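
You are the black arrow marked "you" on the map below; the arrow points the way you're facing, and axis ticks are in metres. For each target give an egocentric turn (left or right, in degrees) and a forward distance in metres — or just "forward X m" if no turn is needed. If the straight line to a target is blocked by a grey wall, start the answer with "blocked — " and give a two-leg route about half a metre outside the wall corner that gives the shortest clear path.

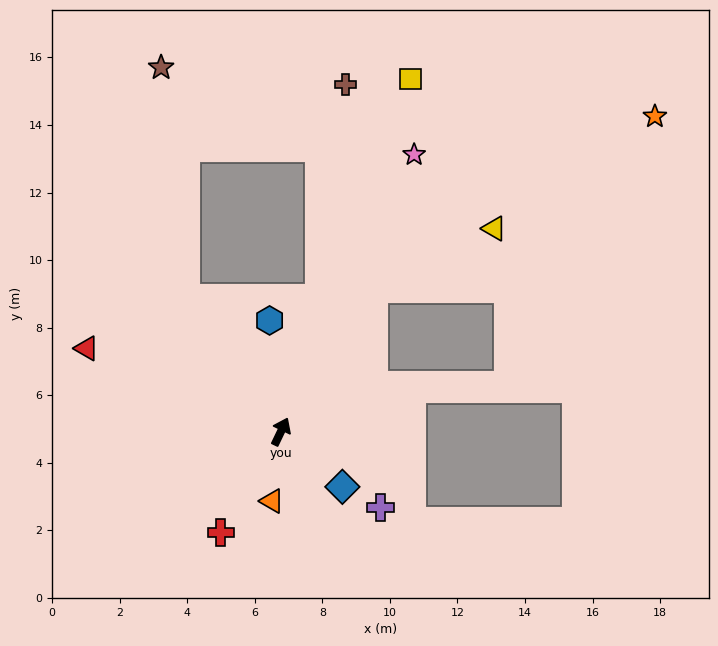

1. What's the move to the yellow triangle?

blocked — turn right 7°, forward 5.0 m, then turn right 31°, forward 4.0 m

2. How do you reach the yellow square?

turn left 5°, forward 11.1 m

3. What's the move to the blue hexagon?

turn left 31°, forward 3.3 m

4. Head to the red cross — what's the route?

turn left 175°, forward 3.5 m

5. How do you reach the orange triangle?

turn right 162°, forward 2.1 m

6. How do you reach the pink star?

forward 9.1 m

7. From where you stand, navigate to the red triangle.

turn left 92°, forward 6.3 m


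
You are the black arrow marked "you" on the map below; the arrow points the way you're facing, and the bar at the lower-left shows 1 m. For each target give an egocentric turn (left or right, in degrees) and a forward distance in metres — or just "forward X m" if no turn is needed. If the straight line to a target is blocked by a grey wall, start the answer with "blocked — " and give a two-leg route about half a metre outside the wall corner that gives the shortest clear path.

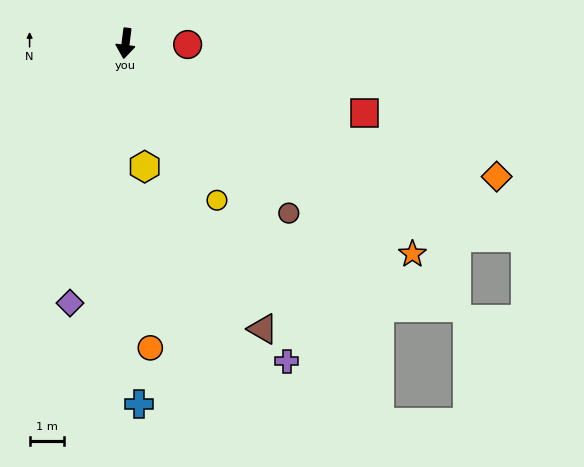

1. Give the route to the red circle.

turn left 96°, forward 1.8 m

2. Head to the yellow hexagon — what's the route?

turn left 16°, forward 3.7 m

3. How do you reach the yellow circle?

turn left 37°, forward 5.3 m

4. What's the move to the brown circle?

turn left 51°, forward 6.9 m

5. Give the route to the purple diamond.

turn right 5°, forward 7.8 m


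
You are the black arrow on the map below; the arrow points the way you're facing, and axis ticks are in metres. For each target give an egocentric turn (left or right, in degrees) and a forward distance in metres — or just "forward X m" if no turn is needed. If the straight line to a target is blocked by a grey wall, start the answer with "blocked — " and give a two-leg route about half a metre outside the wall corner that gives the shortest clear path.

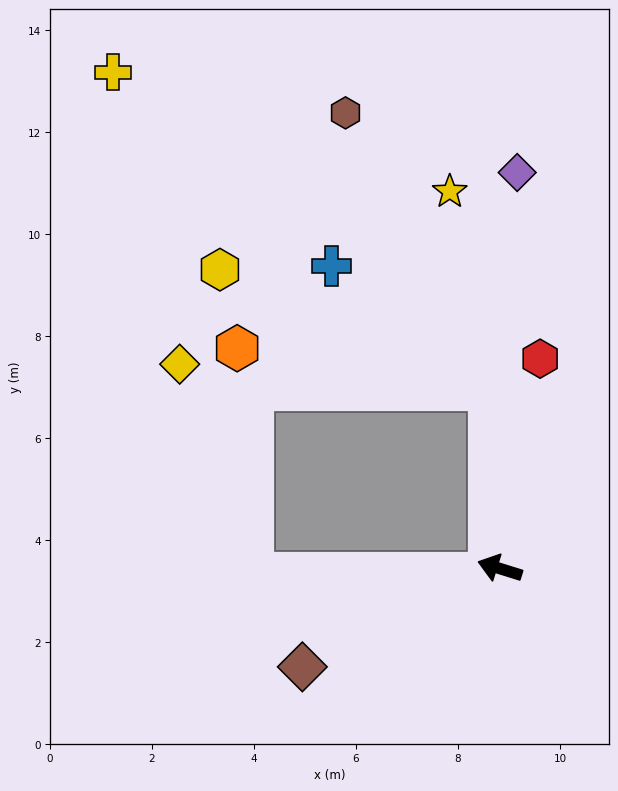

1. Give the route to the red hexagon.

turn right 84°, forward 4.2 m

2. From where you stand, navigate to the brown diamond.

turn left 44°, forward 4.3 m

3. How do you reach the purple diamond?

turn right 75°, forward 7.8 m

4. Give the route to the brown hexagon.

blocked — turn right 70°, forward 3.5 m, then turn left 25°, forward 6.1 m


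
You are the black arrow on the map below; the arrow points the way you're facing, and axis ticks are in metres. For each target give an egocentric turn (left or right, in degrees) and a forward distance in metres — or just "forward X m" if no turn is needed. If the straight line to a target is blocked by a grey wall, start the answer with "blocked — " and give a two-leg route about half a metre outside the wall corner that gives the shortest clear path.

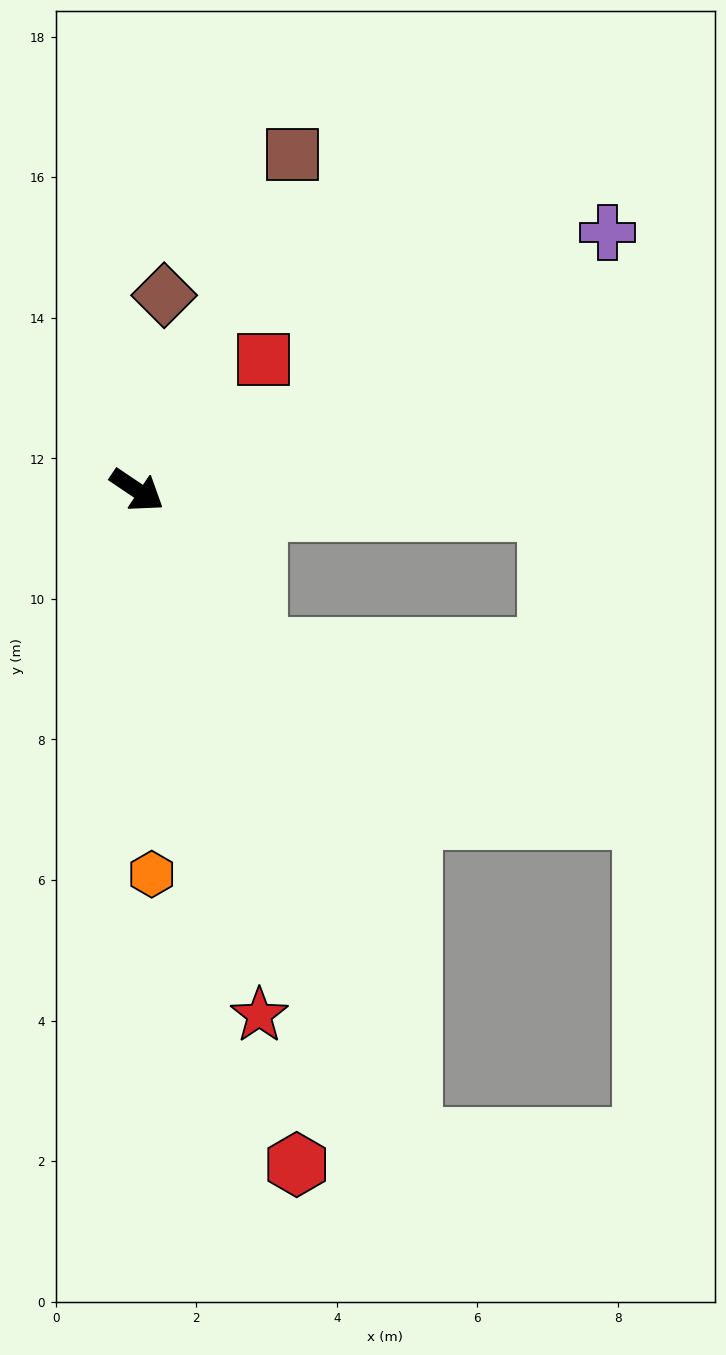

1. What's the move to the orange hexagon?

turn right 54°, forward 5.5 m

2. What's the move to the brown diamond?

turn left 116°, forward 2.8 m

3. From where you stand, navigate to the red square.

turn left 80°, forward 2.6 m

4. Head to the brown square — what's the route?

turn left 99°, forward 5.3 m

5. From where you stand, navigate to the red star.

turn right 43°, forward 7.7 m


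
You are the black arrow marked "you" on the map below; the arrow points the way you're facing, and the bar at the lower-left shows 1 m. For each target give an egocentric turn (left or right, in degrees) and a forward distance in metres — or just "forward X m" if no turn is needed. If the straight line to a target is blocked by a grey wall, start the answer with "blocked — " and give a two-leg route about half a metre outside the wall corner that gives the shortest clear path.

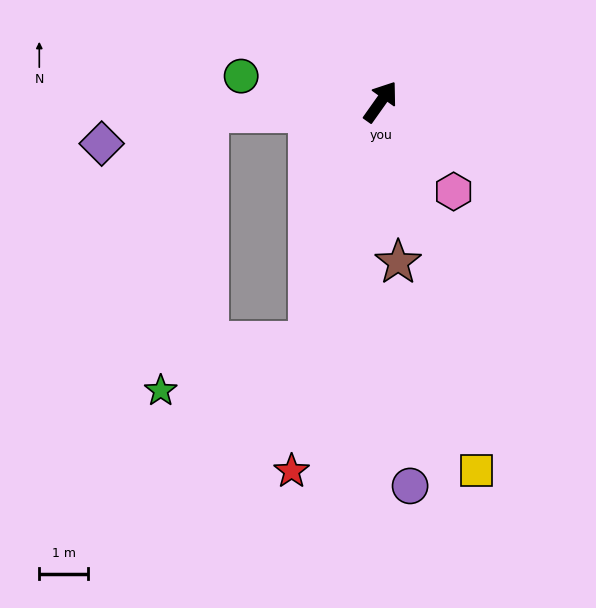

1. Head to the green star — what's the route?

blocked — turn right 161°, forward 5.1 m, then turn right 56°, forward 3.2 m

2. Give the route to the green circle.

turn left 115°, forward 2.9 m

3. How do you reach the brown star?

turn right 138°, forward 3.3 m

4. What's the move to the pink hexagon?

turn right 106°, forward 2.4 m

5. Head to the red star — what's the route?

turn right 158°, forward 7.8 m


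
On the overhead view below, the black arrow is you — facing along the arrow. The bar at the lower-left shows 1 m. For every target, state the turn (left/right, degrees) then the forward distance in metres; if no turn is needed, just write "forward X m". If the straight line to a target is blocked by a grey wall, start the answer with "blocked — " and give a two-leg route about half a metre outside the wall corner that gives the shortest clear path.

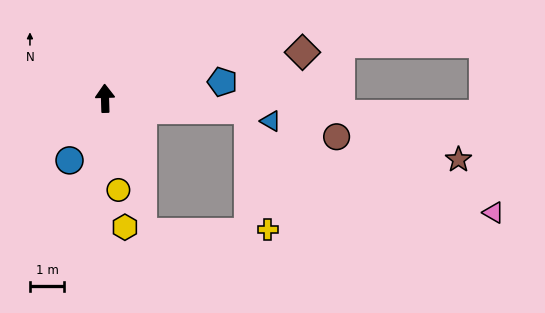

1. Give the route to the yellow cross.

blocked — turn right 96°, forward 4.2 m, then turn right 77°, forward 3.6 m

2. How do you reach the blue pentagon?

turn right 84°, forward 3.5 m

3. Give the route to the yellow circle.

turn right 173°, forward 2.7 m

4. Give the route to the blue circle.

turn left 149°, forward 2.1 m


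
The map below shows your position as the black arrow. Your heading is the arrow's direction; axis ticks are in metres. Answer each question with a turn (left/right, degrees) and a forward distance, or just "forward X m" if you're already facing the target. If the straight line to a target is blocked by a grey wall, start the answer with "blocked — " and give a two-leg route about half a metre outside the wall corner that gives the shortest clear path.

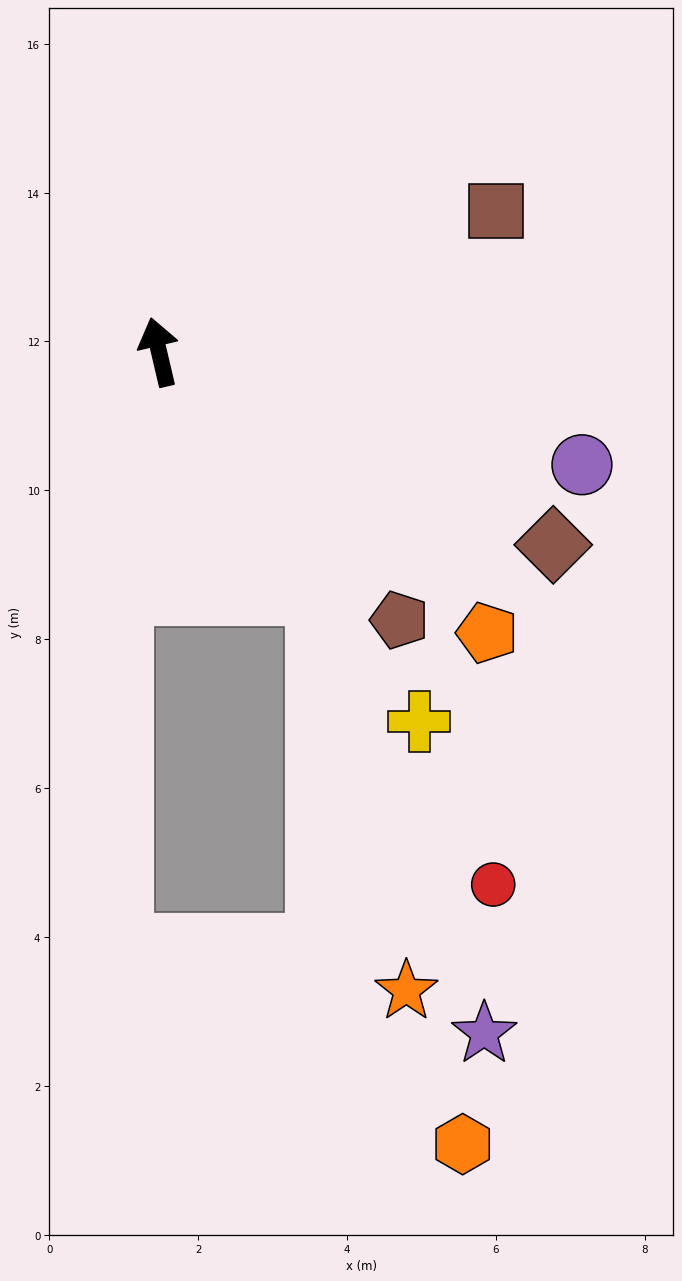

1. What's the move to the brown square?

turn right 80°, forward 4.9 m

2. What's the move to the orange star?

blocked — turn right 160°, forward 3.9 m, then turn right 21°, forward 5.5 m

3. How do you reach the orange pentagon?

turn right 144°, forward 5.8 m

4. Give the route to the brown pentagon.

turn right 151°, forward 4.8 m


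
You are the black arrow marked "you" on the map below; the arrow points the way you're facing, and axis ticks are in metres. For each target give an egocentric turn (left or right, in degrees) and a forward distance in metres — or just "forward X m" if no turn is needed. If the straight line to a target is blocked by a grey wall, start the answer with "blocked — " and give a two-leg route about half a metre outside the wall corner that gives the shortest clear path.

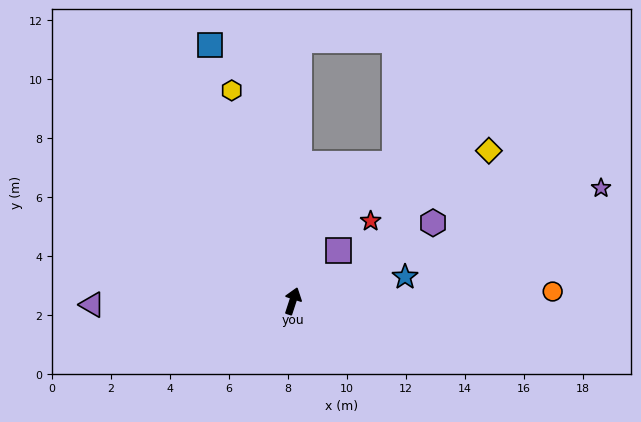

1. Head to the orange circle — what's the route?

turn right 70°, forward 8.8 m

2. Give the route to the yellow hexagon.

turn left 34°, forward 7.4 m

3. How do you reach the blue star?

turn right 60°, forward 3.9 m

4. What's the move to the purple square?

turn right 24°, forward 2.3 m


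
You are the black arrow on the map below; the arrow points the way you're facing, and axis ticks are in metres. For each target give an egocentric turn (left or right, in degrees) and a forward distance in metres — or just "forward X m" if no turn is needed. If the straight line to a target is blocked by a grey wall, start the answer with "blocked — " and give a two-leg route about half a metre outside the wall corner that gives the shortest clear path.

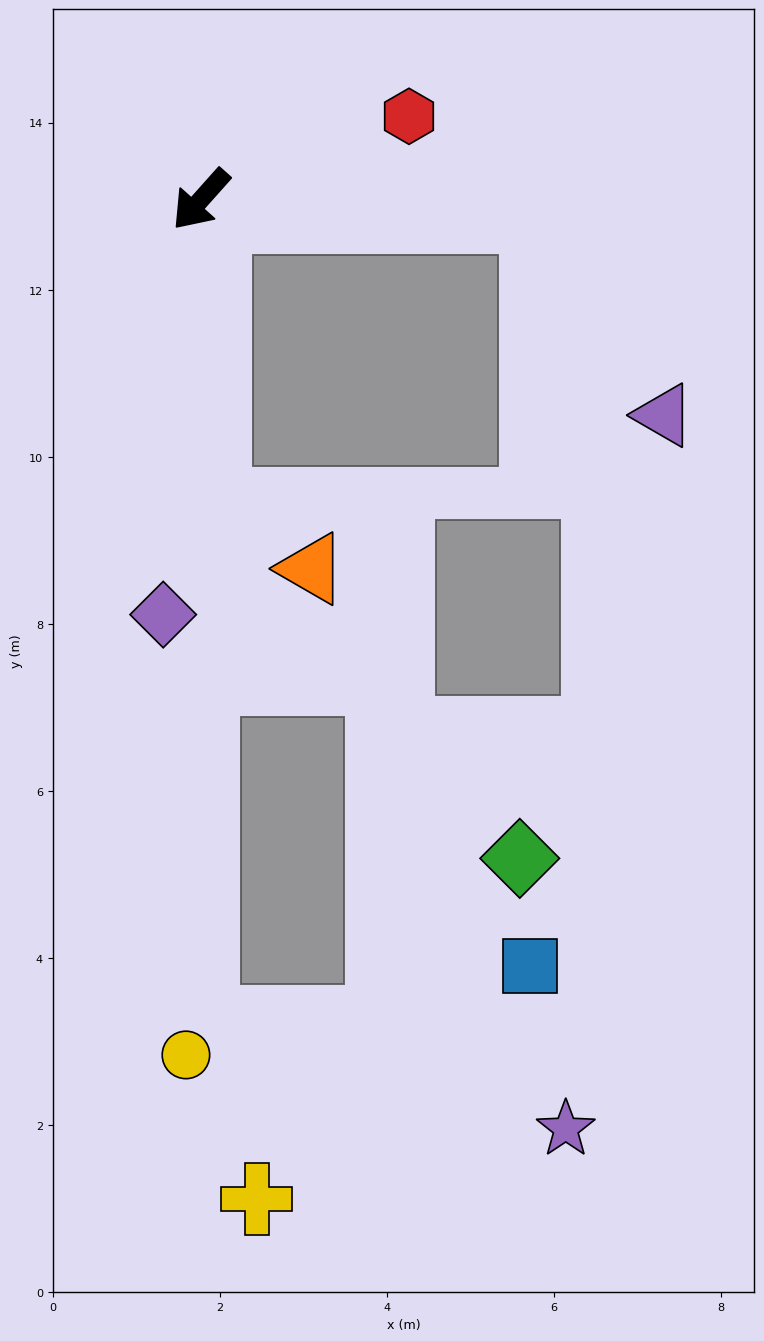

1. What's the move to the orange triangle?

blocked — turn left 44°, forward 3.6 m, then turn left 54°, forward 1.4 m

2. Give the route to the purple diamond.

turn left 37°, forward 5.0 m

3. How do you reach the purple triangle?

blocked — turn left 129°, forward 4.0 m, then turn right 54°, forward 2.8 m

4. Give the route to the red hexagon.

turn left 154°, forward 2.7 m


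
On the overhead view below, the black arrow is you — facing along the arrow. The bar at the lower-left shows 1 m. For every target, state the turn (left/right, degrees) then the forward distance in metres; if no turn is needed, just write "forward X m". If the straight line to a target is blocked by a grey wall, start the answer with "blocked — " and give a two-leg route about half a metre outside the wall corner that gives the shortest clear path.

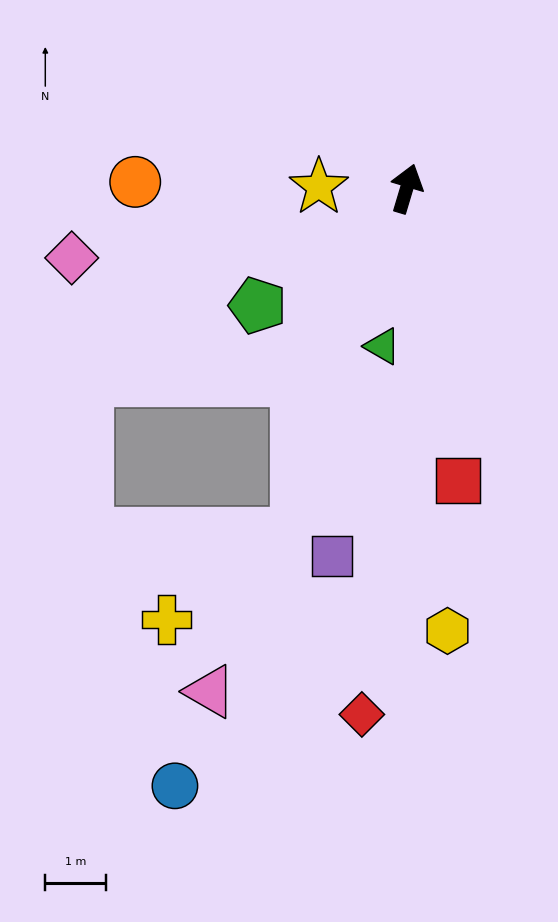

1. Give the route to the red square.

turn right 153°, forward 4.9 m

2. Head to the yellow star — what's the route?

turn left 106°, forward 1.4 m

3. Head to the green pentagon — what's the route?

turn left 145°, forward 3.1 m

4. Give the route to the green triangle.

turn right 172°, forward 2.6 m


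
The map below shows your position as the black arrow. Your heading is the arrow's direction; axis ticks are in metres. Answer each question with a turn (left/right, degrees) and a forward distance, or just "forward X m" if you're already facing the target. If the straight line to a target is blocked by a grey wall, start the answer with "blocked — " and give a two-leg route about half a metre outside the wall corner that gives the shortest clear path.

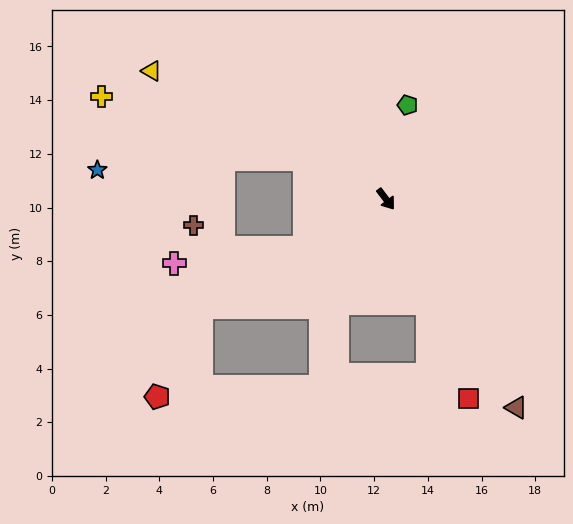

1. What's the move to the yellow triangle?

turn right 156°, forward 9.9 m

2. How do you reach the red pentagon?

blocked — turn right 96°, forward 7.9 m, then turn left 32°, forward 3.7 m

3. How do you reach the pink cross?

blocked — turn right 97°, forward 3.5 m, then turn right 23°, forward 4.9 m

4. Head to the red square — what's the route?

turn right 14°, forward 8.0 m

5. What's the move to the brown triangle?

turn right 5°, forward 9.2 m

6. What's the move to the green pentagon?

turn left 130°, forward 3.6 m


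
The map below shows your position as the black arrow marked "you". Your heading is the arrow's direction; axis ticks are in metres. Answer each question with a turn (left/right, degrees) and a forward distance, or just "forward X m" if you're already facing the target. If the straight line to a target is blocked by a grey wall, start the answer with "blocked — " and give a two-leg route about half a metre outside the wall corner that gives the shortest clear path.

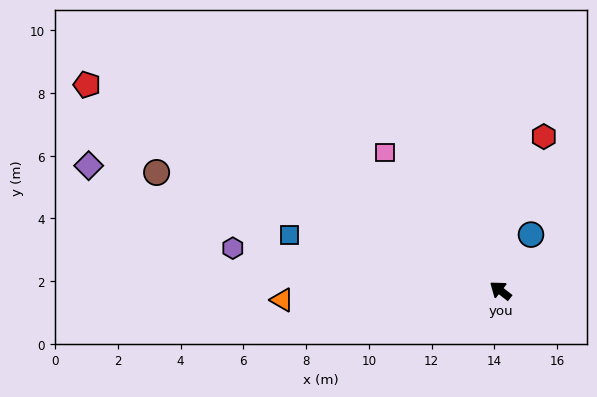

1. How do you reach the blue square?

turn left 23°, forward 7.0 m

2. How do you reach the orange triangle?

turn left 40°, forward 7.0 m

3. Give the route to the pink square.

turn right 12°, forward 5.7 m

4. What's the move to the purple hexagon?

turn left 29°, forward 8.6 m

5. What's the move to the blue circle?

turn right 81°, forward 2.0 m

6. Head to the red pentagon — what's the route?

turn left 11°, forward 14.7 m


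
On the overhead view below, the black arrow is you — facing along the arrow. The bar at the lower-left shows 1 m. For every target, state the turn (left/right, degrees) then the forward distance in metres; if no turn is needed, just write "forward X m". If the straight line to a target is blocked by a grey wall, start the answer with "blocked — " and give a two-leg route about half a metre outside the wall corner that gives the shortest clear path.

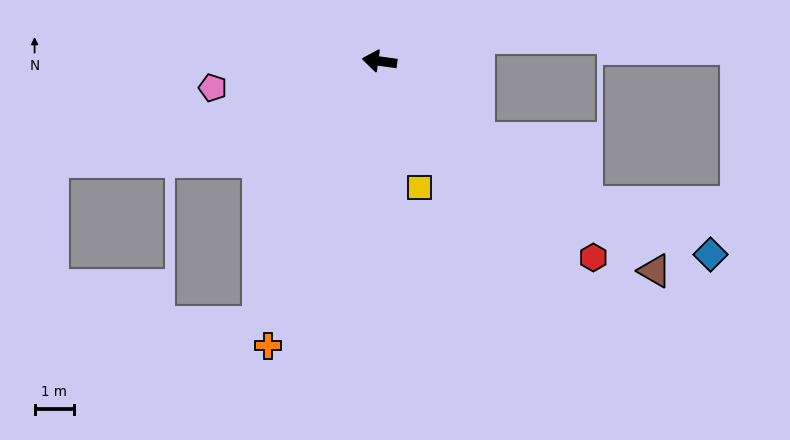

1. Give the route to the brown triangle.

turn left 151°, forward 8.7 m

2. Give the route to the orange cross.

turn left 76°, forward 7.7 m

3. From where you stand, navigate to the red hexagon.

turn left 145°, forward 7.3 m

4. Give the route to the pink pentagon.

turn left 17°, forward 4.3 m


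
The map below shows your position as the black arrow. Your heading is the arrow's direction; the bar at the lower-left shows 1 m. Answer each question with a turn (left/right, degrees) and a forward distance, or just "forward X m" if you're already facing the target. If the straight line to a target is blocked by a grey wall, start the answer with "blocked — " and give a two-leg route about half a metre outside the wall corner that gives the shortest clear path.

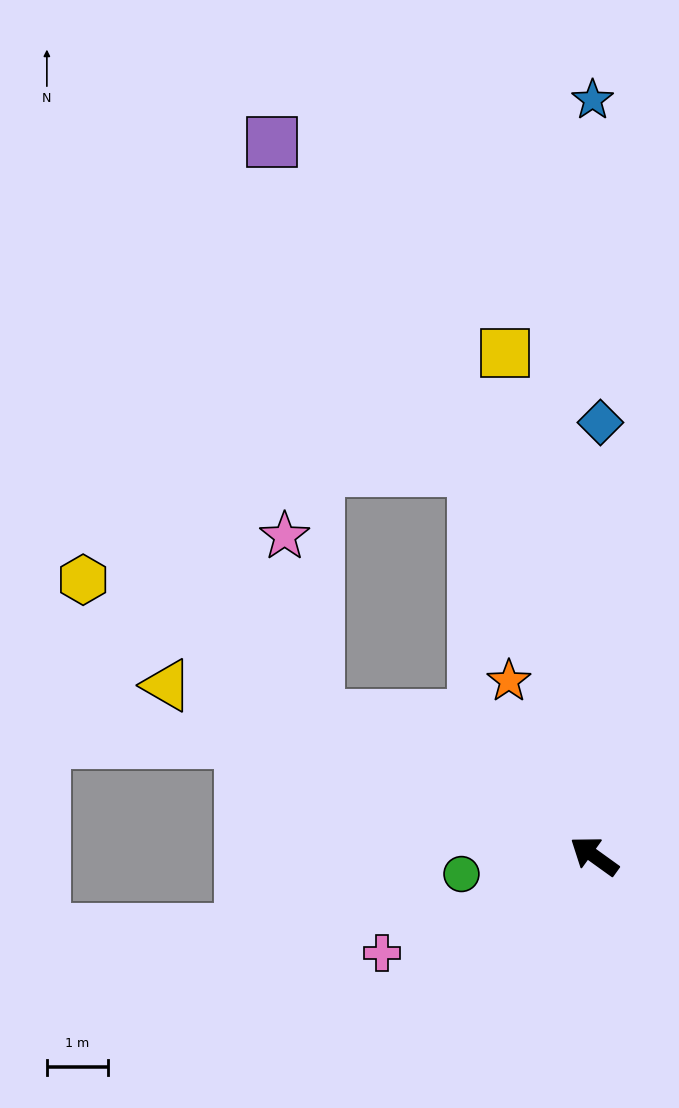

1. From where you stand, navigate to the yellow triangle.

turn left 14°, forward 7.5 m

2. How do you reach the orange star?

turn right 28°, forward 3.2 m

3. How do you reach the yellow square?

turn right 44°, forward 8.3 m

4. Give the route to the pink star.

blocked — turn left 9°, forward 5.0 m, then turn right 53°, forward 3.0 m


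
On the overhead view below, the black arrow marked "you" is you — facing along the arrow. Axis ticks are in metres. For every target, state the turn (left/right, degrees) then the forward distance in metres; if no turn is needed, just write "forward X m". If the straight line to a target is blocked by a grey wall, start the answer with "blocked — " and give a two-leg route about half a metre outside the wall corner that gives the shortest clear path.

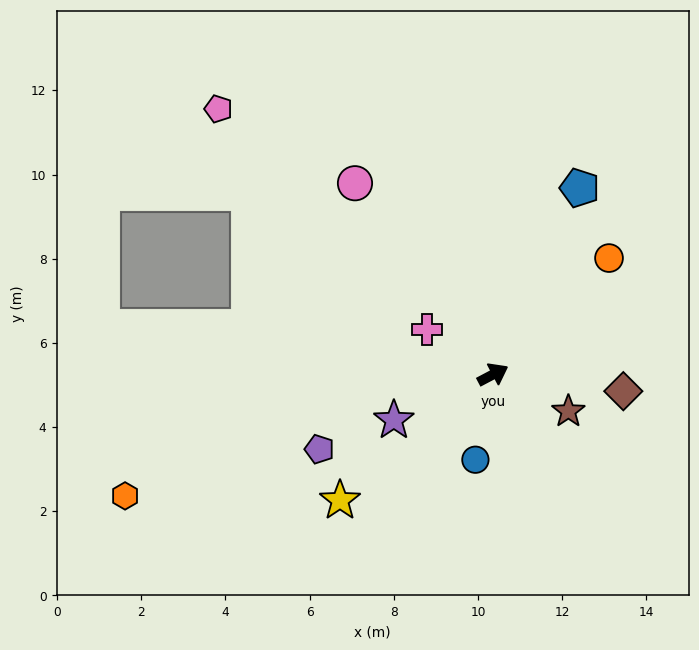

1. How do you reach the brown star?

turn right 54°, forward 2.0 m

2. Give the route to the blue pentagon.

turn left 37°, forward 4.9 m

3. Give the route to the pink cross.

turn left 118°, forward 1.9 m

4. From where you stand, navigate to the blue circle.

turn right 129°, forward 2.1 m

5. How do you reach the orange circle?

turn left 17°, forward 3.9 m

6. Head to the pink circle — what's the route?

turn left 98°, forward 5.6 m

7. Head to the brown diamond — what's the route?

turn right 35°, forward 3.1 m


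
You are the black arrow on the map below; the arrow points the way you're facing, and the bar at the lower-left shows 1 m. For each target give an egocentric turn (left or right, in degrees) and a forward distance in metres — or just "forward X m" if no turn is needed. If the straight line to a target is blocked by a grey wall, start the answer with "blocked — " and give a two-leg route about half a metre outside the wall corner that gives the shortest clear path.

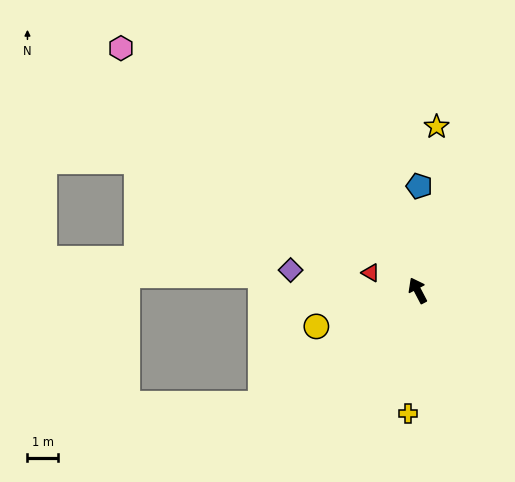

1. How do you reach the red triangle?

turn left 42°, forward 1.7 m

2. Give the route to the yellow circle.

turn left 82°, forward 3.5 m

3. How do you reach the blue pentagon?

turn right 29°, forward 3.4 m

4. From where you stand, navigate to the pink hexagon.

turn left 23°, forward 12.6 m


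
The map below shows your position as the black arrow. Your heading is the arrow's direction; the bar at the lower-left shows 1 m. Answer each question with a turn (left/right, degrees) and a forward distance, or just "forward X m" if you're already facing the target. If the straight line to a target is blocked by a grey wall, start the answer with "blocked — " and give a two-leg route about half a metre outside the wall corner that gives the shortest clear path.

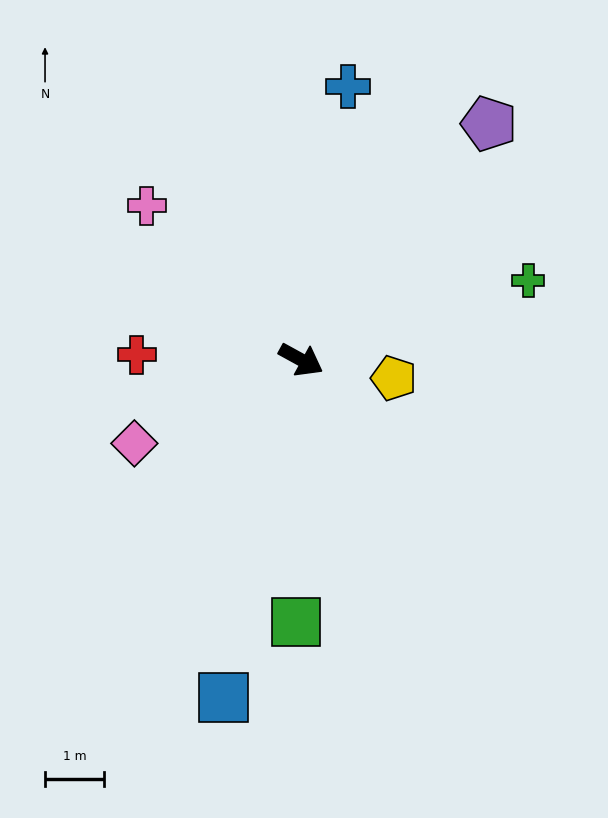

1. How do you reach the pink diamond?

turn right 125°, forward 3.2 m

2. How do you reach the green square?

turn right 62°, forward 4.5 m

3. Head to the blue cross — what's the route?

turn left 109°, forward 4.7 m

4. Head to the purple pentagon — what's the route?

turn left 80°, forward 5.1 m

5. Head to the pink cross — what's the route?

turn left 164°, forward 3.7 m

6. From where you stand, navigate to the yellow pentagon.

turn left 18°, forward 1.6 m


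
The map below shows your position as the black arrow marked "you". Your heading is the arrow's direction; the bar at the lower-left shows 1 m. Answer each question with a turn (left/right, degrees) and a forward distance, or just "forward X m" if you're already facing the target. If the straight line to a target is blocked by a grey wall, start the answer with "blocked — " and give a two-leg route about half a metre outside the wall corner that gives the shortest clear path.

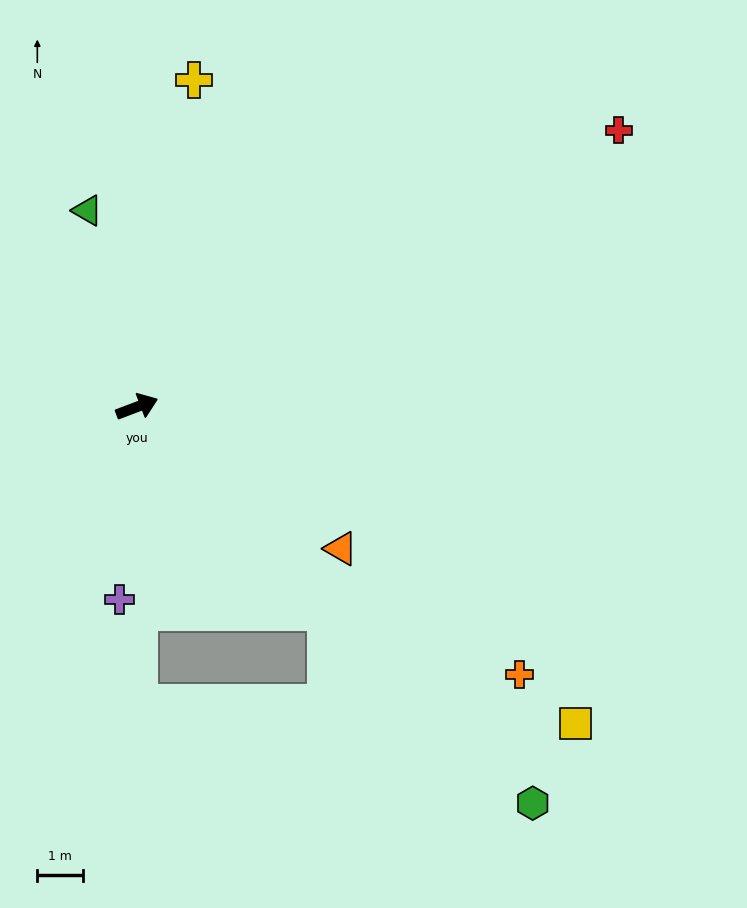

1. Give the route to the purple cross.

turn right 116°, forward 4.2 m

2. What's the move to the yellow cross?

turn left 59°, forward 7.3 m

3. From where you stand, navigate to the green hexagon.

turn right 66°, forward 12.2 m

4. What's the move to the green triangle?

turn left 83°, forward 4.4 m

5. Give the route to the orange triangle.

turn right 56°, forward 5.4 m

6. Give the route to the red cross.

turn left 9°, forward 12.2 m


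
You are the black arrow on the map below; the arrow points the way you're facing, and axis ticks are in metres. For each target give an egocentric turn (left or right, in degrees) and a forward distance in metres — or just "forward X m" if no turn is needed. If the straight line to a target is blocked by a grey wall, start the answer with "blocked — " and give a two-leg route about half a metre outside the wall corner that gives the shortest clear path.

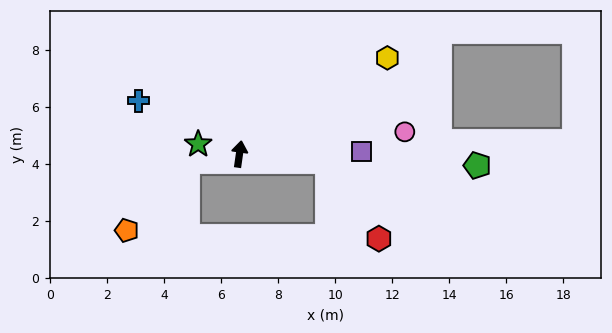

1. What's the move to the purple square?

turn right 81°, forward 4.3 m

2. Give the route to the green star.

turn left 85°, forward 1.5 m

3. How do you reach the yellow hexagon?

turn right 49°, forward 6.2 m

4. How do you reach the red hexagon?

blocked — turn right 87°, forward 3.1 m, then turn right 51°, forward 3.2 m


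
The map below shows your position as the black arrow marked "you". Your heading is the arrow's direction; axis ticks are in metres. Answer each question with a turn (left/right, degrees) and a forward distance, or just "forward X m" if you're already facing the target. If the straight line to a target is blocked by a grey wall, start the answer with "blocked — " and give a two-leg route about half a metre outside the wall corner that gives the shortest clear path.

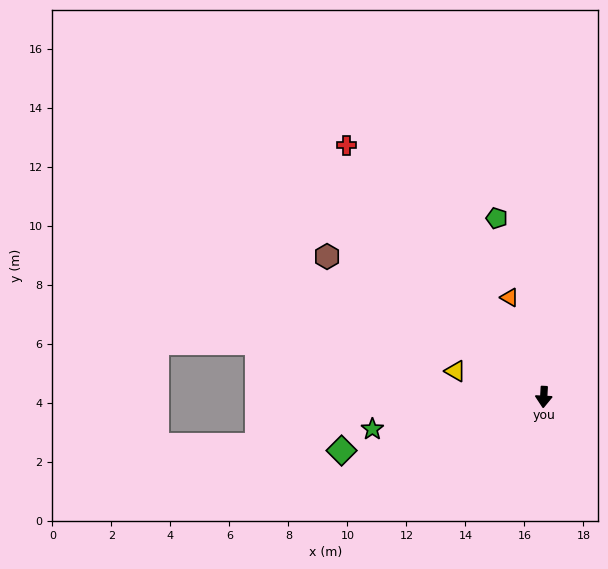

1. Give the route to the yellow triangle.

turn right 103°, forward 3.1 m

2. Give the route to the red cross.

turn right 139°, forward 10.8 m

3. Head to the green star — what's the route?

turn right 76°, forward 5.9 m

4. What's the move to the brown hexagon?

turn right 120°, forward 8.8 m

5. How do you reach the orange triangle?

turn right 158°, forward 3.6 m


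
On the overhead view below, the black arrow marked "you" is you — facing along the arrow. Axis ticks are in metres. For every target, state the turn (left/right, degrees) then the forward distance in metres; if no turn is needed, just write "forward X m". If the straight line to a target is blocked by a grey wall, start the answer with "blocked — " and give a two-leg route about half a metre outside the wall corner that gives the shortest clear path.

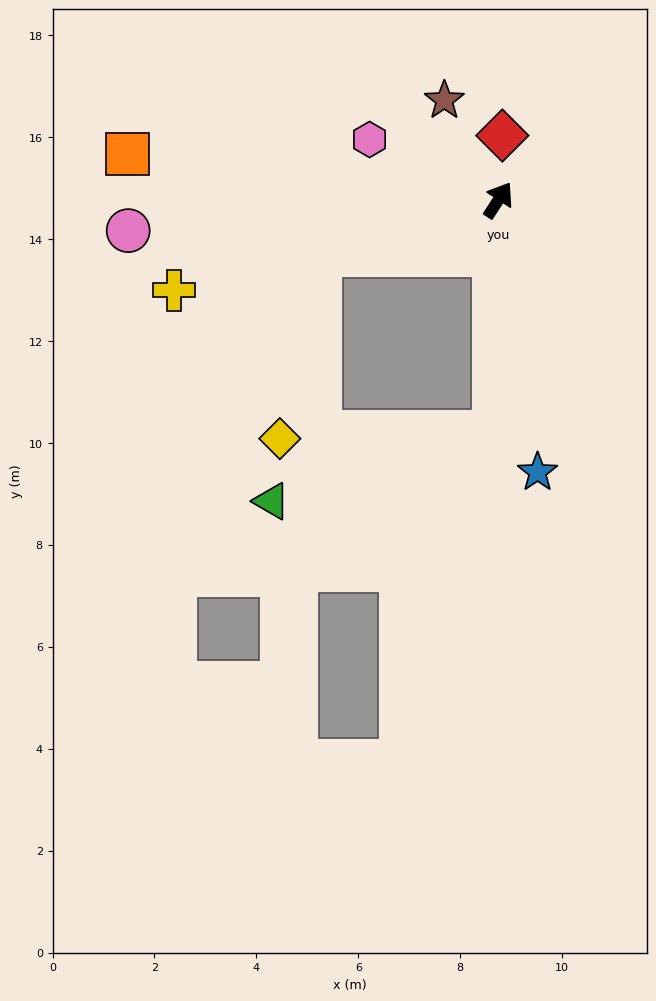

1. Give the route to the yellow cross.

turn left 138°, forward 6.6 m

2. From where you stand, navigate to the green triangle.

blocked — turn right 148°, forward 4.5 m, then turn right 72°, forward 4.6 m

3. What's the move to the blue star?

turn right 139°, forward 5.4 m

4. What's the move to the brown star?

turn left 61°, forward 2.2 m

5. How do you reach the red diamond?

turn left 29°, forward 1.3 m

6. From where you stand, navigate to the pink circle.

turn left 128°, forward 7.3 m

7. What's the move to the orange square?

turn left 116°, forward 7.3 m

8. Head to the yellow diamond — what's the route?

blocked — turn left 140°, forward 3.7 m, then turn left 61°, forward 3.7 m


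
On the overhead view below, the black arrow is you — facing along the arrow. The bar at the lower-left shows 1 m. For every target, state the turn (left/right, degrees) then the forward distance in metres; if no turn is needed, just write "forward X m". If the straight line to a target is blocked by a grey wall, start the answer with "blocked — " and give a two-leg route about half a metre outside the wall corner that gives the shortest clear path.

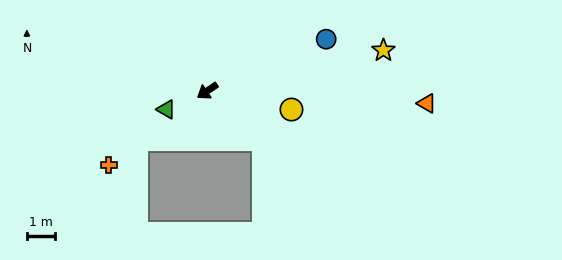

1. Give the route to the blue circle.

turn left 170°, forward 4.6 m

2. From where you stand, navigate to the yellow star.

turn left 159°, forward 6.4 m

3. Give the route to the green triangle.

turn right 10°, forward 1.6 m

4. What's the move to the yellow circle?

turn left 134°, forward 3.0 m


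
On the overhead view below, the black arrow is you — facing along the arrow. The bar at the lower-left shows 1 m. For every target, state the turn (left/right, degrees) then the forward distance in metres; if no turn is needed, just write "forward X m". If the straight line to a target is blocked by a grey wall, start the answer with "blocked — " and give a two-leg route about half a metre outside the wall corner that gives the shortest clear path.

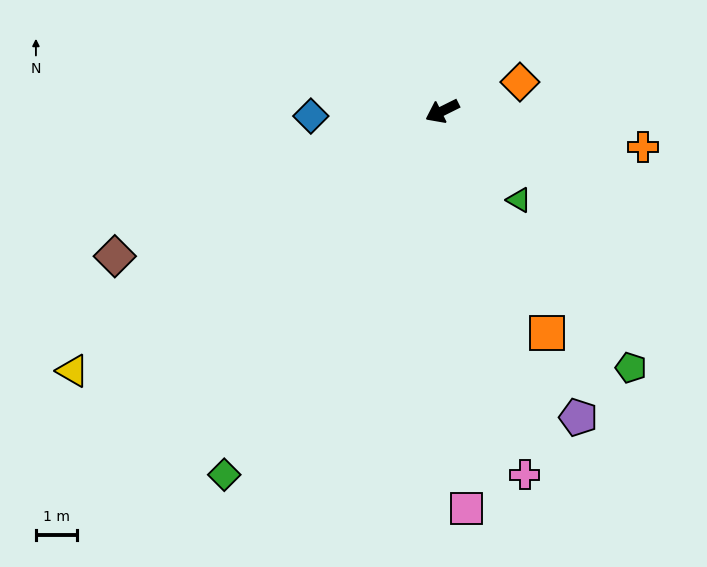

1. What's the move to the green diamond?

turn left 33°, forward 10.3 m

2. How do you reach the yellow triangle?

turn left 9°, forward 11.0 m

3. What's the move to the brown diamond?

turn right 3°, forward 8.7 m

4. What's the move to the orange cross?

turn left 143°, forward 4.9 m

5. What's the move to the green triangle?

turn left 104°, forward 2.8 m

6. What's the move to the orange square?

turn left 89°, forward 6.0 m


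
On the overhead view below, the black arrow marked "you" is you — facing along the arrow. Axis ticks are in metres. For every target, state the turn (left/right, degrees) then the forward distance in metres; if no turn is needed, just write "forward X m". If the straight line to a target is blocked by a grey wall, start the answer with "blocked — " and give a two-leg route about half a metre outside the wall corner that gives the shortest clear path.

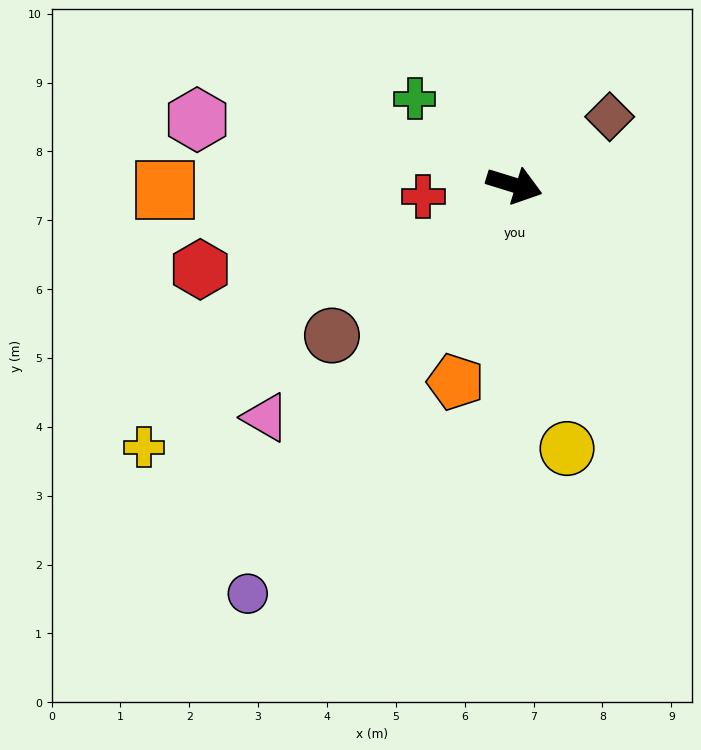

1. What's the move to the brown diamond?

turn left 53°, forward 1.7 m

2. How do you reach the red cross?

turn right 156°, forward 1.3 m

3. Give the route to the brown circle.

turn right 123°, forward 3.4 m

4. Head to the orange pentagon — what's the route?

turn right 89°, forward 3.0 m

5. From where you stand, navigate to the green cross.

turn left 156°, forward 1.9 m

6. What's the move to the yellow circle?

turn right 62°, forward 3.9 m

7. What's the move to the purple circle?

turn right 106°, forward 7.1 m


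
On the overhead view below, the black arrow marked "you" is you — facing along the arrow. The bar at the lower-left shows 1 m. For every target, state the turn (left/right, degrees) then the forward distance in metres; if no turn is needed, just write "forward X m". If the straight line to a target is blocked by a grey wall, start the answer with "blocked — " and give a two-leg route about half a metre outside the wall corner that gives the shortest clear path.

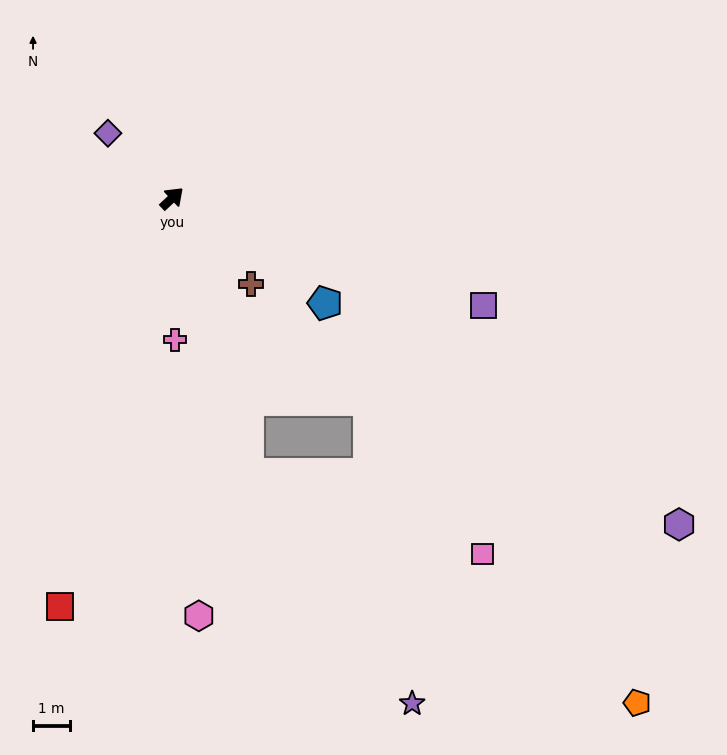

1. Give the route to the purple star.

blocked — turn right 118°, forward 7.7 m, then turn left 20°, forward 7.6 m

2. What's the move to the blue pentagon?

turn right 78°, forward 5.0 m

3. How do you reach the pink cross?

turn right 132°, forward 3.8 m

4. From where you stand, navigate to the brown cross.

turn right 91°, forward 3.2 m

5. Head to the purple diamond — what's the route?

turn left 91°, forward 2.5 m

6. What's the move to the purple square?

turn right 62°, forward 8.9 m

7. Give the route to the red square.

turn right 149°, forward 11.4 m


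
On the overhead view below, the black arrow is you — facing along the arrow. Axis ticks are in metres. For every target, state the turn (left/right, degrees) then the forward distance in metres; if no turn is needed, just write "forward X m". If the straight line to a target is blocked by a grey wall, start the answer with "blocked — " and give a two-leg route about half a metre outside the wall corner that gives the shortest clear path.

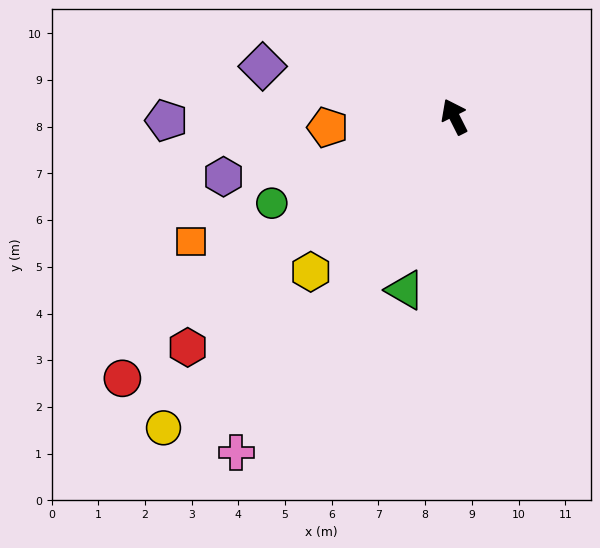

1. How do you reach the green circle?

turn left 89°, forward 4.3 m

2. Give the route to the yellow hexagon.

turn left 110°, forward 4.5 m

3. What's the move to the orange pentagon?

turn left 68°, forward 2.7 m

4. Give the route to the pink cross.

turn left 120°, forward 8.6 m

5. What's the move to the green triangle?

turn left 137°, forward 3.9 m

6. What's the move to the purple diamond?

turn left 49°, forward 4.2 m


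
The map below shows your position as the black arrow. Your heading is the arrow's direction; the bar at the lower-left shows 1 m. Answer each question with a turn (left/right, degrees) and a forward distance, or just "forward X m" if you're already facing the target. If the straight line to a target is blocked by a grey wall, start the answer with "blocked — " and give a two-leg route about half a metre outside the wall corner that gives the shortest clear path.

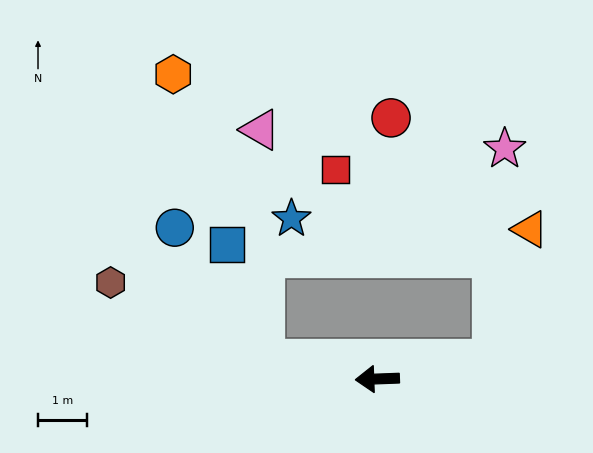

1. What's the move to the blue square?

blocked — turn right 11°, forward 2.4 m, then turn right 63°, forward 2.5 m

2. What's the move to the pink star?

blocked — turn right 173°, forward 2.4 m, then turn left 78°, forward 4.4 m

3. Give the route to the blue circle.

blocked — turn right 11°, forward 2.4 m, then turn right 47°, forward 3.3 m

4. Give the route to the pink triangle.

blocked — turn right 11°, forward 2.4 m, then turn right 80°, forward 4.7 m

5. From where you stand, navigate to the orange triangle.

blocked — turn right 173°, forward 2.4 m, then turn left 65°, forward 2.8 m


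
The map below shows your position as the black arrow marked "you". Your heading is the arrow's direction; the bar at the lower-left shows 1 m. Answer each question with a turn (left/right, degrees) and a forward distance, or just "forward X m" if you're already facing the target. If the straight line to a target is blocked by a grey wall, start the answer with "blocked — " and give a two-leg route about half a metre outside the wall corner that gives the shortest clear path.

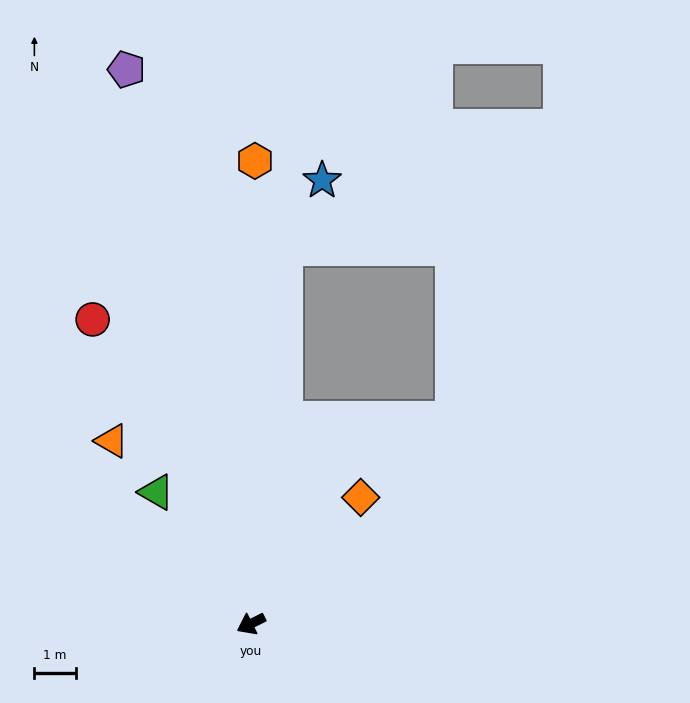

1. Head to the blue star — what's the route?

blocked — turn right 122°, forward 9.1 m, then turn right 23°, forward 1.9 m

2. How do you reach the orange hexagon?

turn right 117°, forward 11.2 m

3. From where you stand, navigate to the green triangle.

turn right 81°, forward 3.9 m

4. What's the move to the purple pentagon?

turn right 104°, forward 13.8 m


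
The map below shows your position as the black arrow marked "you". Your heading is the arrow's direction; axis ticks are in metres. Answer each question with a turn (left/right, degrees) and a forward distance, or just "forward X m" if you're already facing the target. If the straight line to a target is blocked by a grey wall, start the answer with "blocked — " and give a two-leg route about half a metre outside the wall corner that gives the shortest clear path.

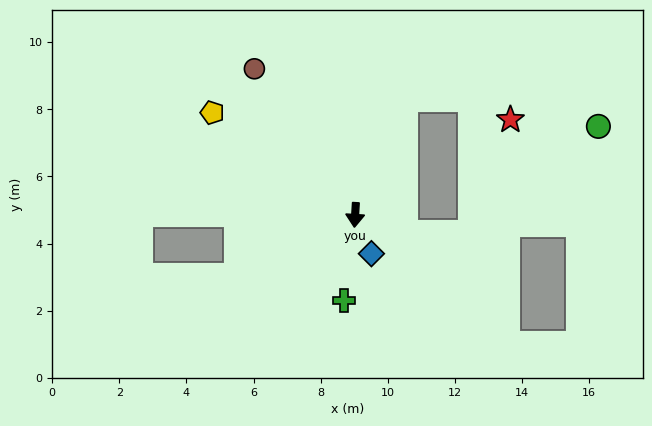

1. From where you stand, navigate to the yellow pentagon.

turn right 122°, forward 5.2 m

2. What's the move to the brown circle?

turn right 142°, forward 5.3 m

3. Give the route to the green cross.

turn right 4°, forward 2.6 m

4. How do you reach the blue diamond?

turn left 26°, forward 1.3 m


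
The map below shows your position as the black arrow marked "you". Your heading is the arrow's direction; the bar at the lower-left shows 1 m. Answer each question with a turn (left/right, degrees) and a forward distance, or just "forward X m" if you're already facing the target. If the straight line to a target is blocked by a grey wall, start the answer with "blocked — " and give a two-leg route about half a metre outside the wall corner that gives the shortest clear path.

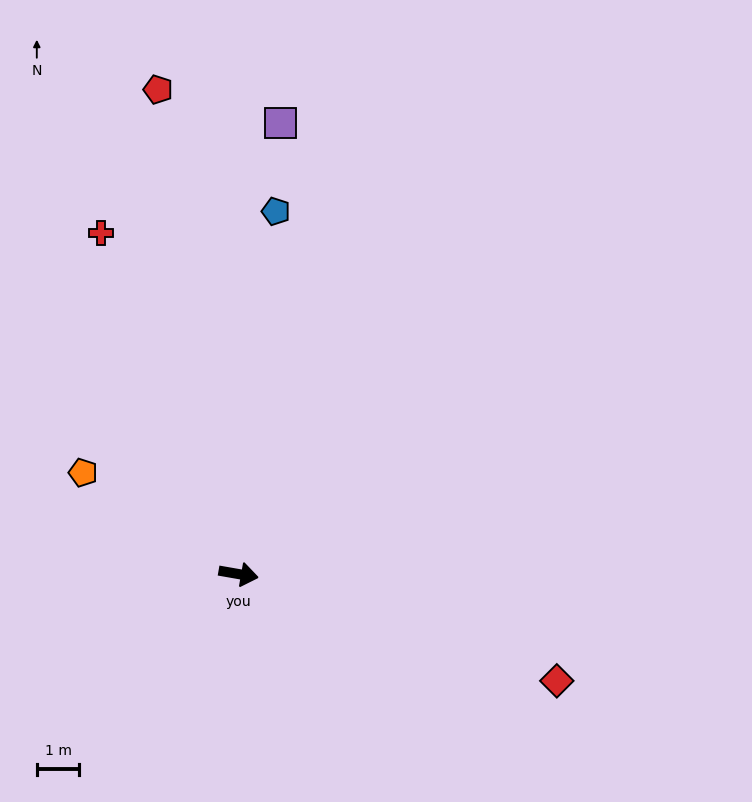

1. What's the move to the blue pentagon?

turn left 94°, forward 8.5 m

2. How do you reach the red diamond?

turn right 9°, forward 7.9 m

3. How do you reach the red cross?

turn left 122°, forward 8.6 m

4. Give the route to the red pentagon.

turn left 109°, forward 11.5 m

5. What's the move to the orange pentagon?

turn left 157°, forward 4.3 m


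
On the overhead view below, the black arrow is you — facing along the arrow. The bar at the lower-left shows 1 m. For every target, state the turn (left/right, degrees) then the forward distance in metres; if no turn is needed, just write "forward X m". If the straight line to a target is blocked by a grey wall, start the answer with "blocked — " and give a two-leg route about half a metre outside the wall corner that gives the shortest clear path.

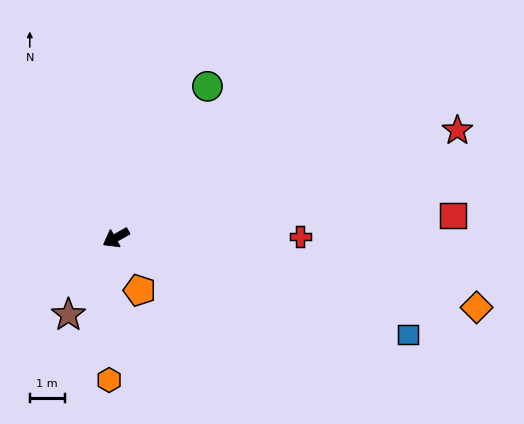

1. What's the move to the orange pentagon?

turn left 85°, forward 1.7 m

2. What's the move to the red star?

turn left 168°, forward 10.3 m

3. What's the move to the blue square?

turn left 132°, forward 8.9 m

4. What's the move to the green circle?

turn right 151°, forward 5.1 m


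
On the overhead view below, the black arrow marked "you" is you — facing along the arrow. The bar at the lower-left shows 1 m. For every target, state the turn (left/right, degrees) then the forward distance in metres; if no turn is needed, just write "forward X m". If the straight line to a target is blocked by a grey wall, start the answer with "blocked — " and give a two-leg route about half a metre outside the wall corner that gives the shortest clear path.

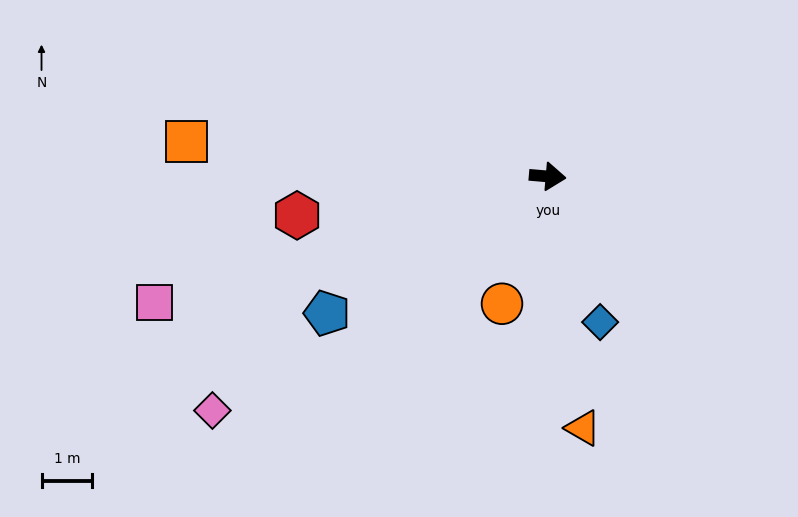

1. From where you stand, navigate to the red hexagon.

turn right 166°, forward 5.0 m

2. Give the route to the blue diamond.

turn right 65°, forward 3.0 m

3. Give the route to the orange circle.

turn right 105°, forward 2.7 m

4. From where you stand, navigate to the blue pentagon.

turn right 143°, forward 5.1 m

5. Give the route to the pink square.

turn right 157°, forward 8.1 m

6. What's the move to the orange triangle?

turn right 77°, forward 5.0 m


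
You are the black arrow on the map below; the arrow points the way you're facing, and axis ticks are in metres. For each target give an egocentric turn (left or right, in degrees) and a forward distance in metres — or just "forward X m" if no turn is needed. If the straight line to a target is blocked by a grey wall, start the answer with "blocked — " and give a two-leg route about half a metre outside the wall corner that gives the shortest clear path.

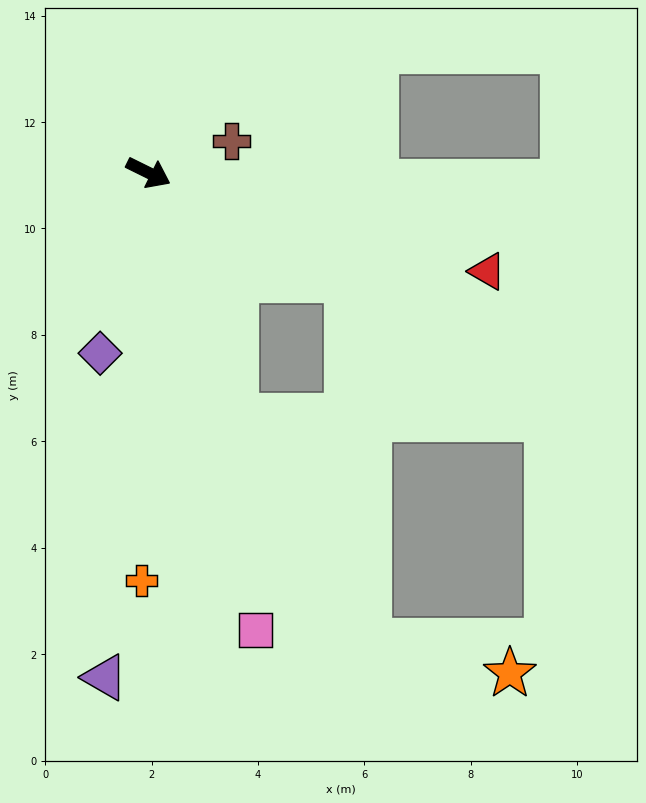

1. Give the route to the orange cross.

turn right 65°, forward 7.7 m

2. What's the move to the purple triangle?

turn right 69°, forward 9.5 m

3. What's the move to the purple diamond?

turn right 79°, forward 3.5 m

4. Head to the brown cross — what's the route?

turn left 47°, forward 1.7 m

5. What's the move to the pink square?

turn right 51°, forward 8.8 m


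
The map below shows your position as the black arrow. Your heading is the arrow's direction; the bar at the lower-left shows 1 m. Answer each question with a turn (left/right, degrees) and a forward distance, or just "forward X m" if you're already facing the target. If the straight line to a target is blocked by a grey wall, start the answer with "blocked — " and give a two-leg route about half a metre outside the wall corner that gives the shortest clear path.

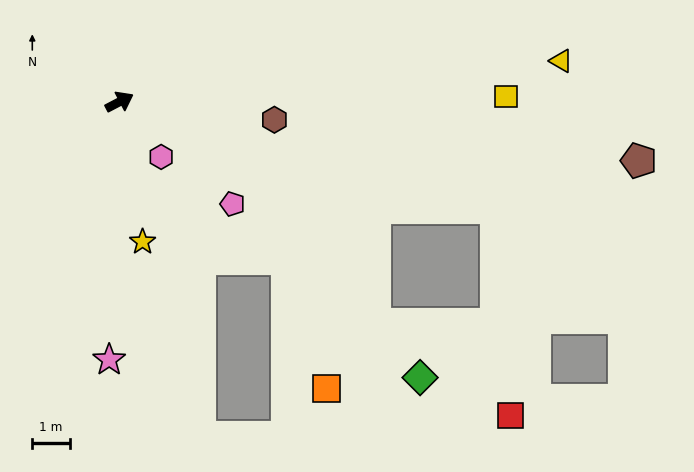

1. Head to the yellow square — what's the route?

turn right 27°, forward 10.3 m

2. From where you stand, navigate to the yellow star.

turn right 108°, forward 3.8 m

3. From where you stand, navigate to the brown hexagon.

turn right 34°, forward 4.1 m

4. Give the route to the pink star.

turn right 120°, forward 6.9 m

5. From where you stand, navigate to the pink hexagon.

turn right 81°, forward 1.8 m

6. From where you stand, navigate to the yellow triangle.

turn right 22°, forward 11.8 m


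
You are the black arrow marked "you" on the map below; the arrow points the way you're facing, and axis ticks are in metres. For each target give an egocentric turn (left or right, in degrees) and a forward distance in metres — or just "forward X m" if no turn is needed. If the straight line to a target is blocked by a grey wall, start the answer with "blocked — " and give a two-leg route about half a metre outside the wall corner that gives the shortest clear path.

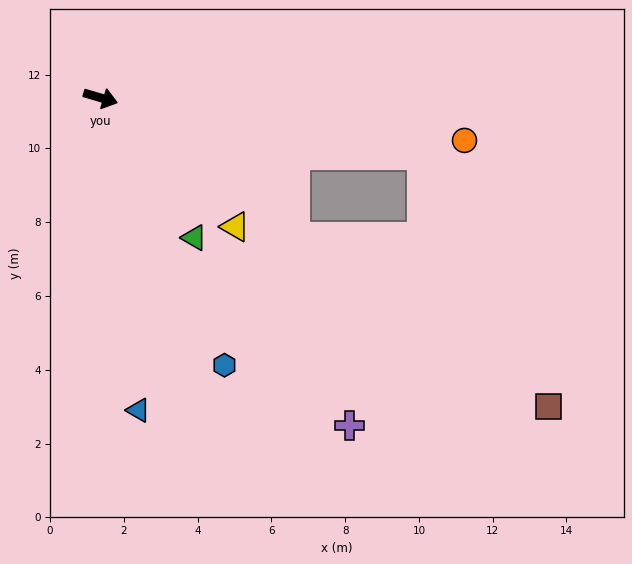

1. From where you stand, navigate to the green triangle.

turn right 40°, forward 4.6 m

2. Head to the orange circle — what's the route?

turn left 10°, forward 9.9 m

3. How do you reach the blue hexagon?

turn right 49°, forward 8.0 m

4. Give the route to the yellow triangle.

turn right 27°, forward 5.1 m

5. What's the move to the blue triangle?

turn right 67°, forward 8.5 m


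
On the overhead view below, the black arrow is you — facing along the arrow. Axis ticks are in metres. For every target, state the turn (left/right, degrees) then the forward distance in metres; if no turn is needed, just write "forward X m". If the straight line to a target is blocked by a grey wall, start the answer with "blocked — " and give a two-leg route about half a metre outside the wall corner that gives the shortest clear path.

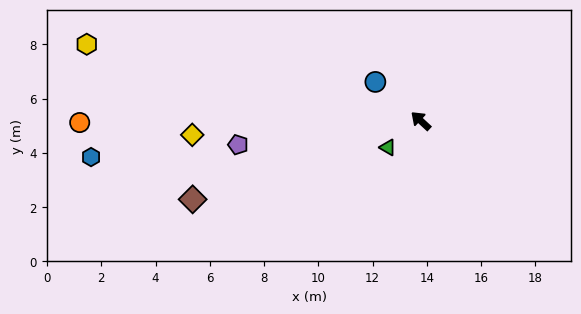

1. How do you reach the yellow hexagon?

turn left 30°, forward 12.6 m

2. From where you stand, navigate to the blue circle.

turn left 2°, forward 2.2 m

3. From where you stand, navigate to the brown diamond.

turn left 62°, forward 8.9 m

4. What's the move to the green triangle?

turn left 82°, forward 1.6 m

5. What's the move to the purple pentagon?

turn left 50°, forward 6.8 m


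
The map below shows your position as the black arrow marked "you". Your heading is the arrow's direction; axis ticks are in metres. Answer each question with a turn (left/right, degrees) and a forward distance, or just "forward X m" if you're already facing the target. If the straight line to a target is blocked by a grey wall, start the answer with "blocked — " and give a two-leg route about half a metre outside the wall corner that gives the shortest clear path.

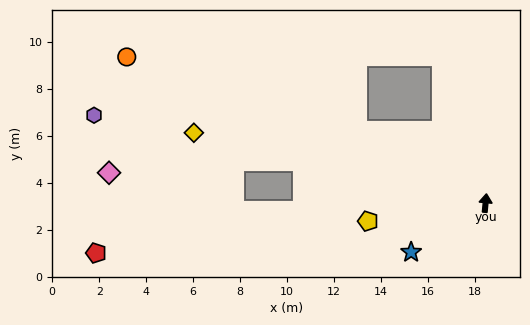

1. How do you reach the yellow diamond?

turn left 82°, forward 12.8 m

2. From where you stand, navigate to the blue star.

turn left 129°, forward 3.8 m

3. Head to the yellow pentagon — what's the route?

turn left 104°, forward 5.1 m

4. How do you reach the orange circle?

turn left 73°, forward 16.5 m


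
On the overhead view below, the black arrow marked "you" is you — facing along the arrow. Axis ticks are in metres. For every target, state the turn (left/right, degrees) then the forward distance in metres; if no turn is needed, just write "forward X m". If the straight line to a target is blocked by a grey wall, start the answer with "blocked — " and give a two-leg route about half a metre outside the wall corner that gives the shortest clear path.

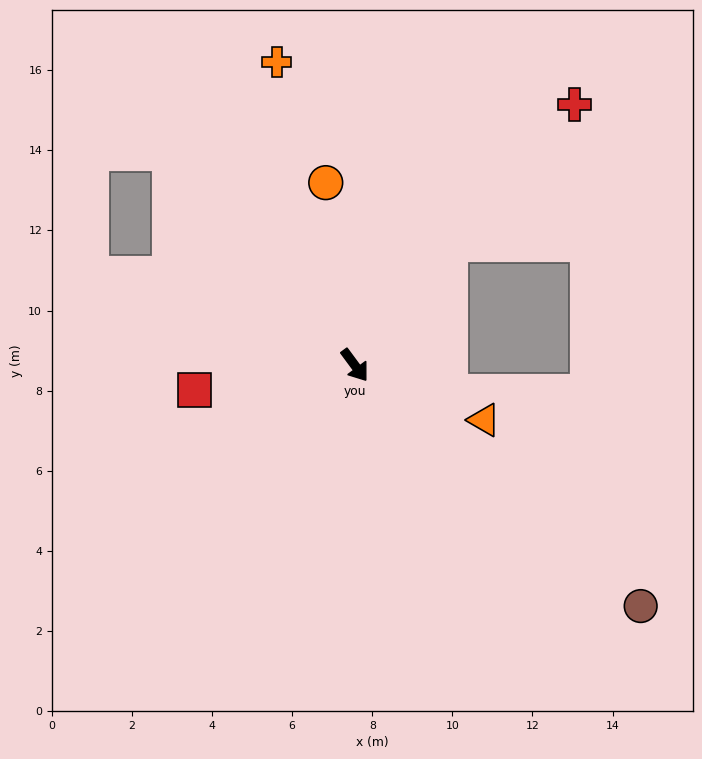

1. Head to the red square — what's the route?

turn right 118°, forward 4.1 m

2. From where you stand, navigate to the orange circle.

turn left 153°, forward 4.6 m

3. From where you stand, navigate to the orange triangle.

turn left 31°, forward 3.5 m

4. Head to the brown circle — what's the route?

turn left 13°, forward 9.3 m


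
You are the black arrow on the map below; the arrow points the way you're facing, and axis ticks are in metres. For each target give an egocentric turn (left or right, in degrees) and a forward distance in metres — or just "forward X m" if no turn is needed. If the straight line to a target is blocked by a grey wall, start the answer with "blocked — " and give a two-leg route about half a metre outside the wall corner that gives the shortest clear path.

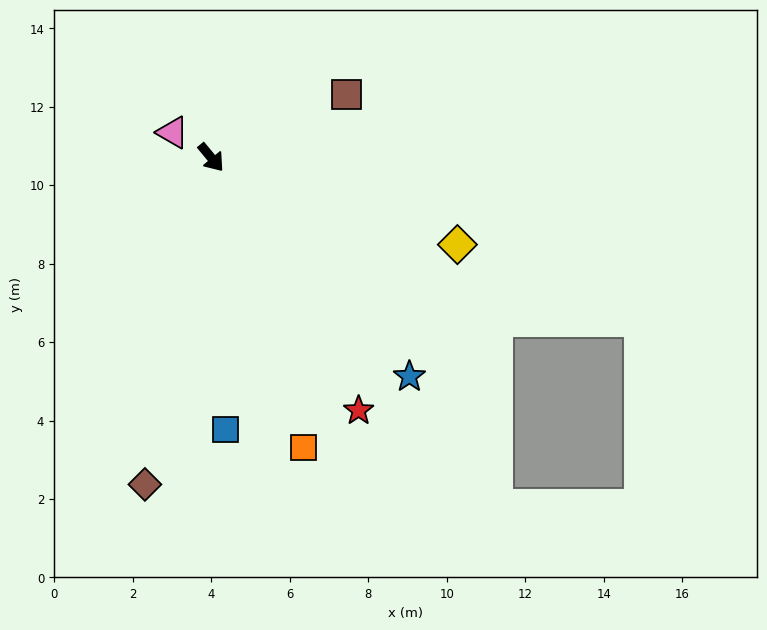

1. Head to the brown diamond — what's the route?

turn right 51°, forward 8.5 m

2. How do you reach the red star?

turn right 9°, forward 7.5 m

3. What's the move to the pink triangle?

turn right 163°, forward 1.2 m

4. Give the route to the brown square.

turn left 75°, forward 3.8 m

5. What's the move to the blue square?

turn right 37°, forward 6.9 m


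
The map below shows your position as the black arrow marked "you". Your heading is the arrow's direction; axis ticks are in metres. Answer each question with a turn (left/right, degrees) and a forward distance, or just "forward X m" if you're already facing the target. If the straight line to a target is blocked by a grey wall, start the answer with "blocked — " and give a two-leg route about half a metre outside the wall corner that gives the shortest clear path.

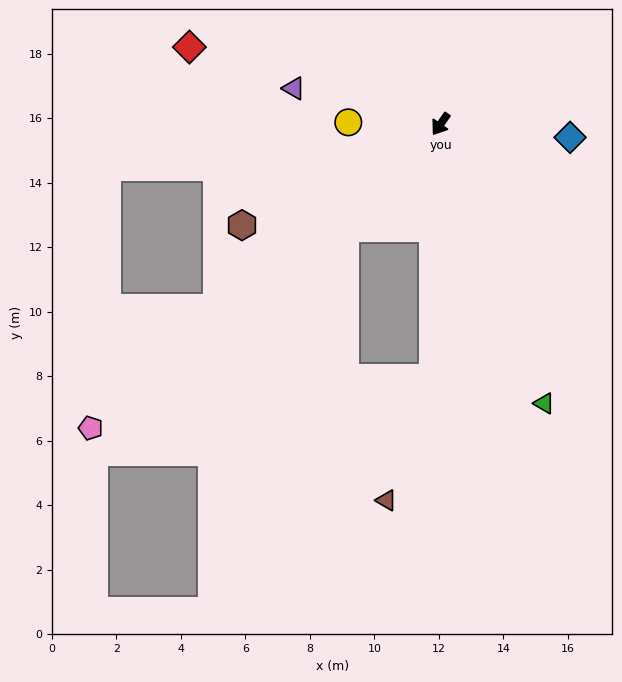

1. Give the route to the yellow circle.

turn right 56°, forward 2.9 m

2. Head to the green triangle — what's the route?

turn left 55°, forward 9.2 m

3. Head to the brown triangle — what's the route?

blocked — turn left 33°, forward 7.8 m, then turn right 19°, forward 4.1 m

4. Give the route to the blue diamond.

turn left 119°, forward 4.0 m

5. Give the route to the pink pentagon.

turn right 14°, forward 14.4 m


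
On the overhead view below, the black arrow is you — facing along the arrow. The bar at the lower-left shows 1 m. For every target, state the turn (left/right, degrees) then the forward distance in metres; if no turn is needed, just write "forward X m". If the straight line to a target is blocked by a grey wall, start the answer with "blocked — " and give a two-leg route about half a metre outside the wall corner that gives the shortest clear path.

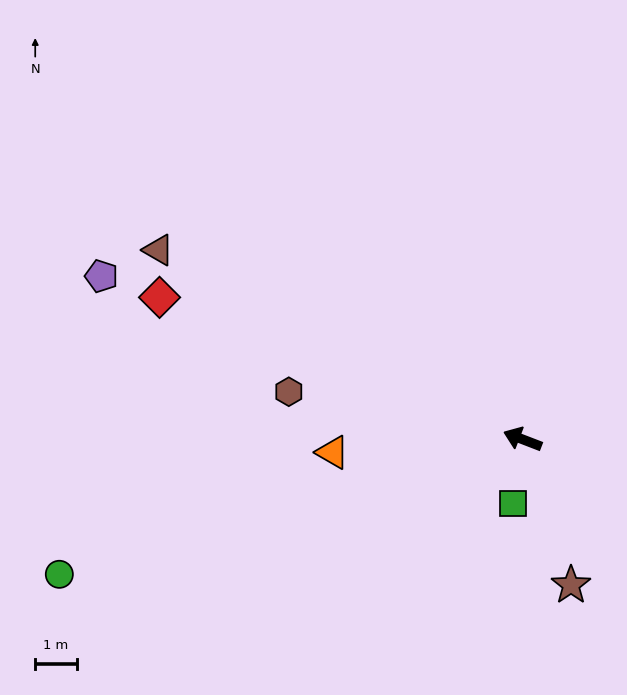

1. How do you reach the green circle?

turn left 37°, forward 11.6 m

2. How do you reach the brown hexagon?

turn left 10°, forward 5.8 m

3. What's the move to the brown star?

turn left 129°, forward 3.7 m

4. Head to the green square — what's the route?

turn left 102°, forward 1.6 m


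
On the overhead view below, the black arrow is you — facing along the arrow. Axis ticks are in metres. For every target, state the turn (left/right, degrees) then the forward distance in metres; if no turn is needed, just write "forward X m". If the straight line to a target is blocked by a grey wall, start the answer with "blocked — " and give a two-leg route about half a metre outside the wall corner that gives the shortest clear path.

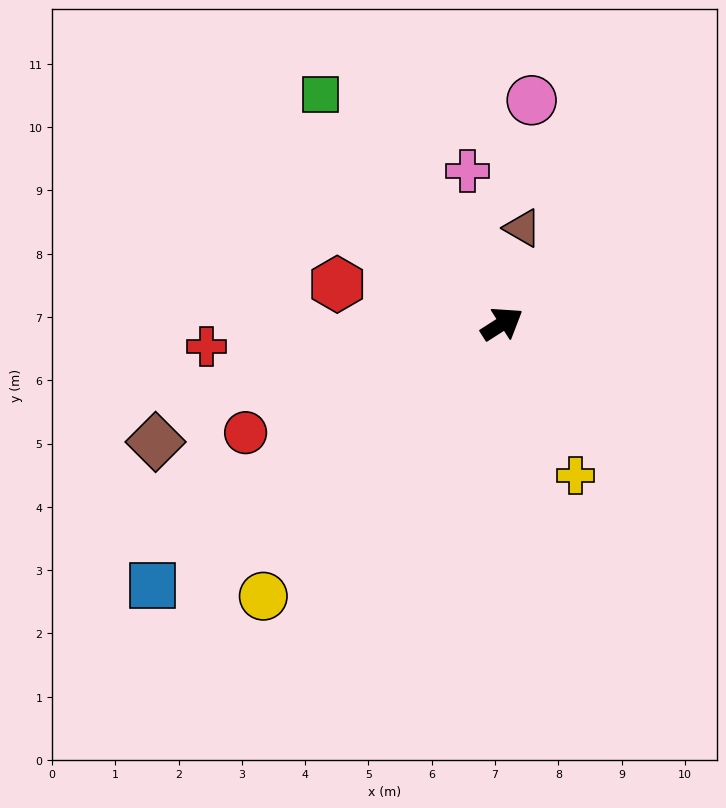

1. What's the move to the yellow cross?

turn right 97°, forward 2.7 m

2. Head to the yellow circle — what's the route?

turn right 164°, forward 5.7 m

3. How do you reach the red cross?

turn left 152°, forward 4.7 m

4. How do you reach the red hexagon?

turn left 134°, forward 2.7 m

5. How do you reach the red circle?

turn left 170°, forward 4.4 m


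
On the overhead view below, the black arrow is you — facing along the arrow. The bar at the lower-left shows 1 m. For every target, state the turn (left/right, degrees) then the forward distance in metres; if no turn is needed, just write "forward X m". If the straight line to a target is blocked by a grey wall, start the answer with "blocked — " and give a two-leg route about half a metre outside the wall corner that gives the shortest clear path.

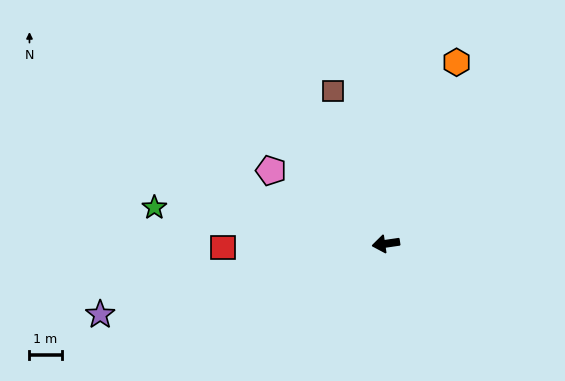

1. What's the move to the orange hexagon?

turn right 120°, forward 6.0 m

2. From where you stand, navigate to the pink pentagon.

turn right 41°, forward 4.2 m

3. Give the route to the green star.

turn right 17°, forward 7.3 m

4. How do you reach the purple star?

turn left 6°, forward 9.1 m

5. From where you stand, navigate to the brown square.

turn right 79°, forward 5.0 m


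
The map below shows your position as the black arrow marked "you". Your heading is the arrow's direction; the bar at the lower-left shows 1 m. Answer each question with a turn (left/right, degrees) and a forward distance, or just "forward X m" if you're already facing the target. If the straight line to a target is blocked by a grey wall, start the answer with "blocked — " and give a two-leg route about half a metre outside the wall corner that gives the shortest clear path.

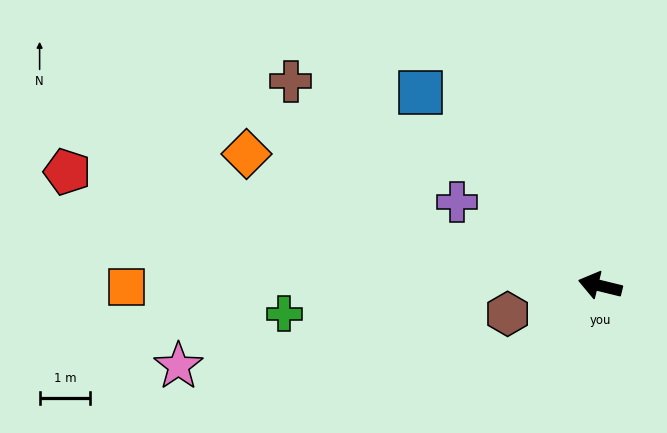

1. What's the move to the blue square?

turn right 33°, forward 5.2 m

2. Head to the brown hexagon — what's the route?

turn left 31°, forward 1.9 m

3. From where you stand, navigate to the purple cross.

turn right 17°, forward 3.3 m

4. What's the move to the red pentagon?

forward 10.8 m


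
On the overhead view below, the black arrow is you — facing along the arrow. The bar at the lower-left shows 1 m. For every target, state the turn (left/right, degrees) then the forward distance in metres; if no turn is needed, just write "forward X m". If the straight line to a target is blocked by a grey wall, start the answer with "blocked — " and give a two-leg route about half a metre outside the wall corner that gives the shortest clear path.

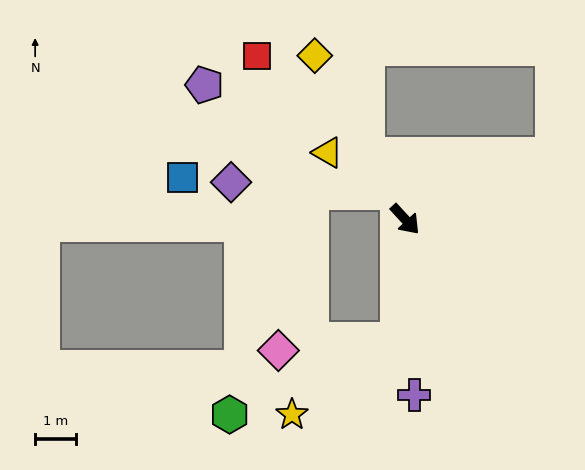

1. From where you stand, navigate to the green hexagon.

blocked — turn right 46°, forward 2.9 m, then turn right 63°, forward 4.5 m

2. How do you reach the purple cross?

turn right 40°, forward 4.3 m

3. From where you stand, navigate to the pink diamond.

blocked — turn right 46°, forward 2.9 m, then turn right 82°, forward 2.9 m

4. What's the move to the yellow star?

blocked — turn right 46°, forward 2.9 m, then turn right 51°, forward 3.1 m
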